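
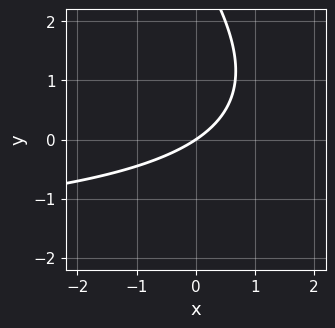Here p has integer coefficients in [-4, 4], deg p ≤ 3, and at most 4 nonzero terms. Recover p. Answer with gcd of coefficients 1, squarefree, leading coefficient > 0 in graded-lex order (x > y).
x*y + y^2 + 2*x - 3*y

1. The degree is 2 — no degree-1 curve has this shape.
2. From the visible intercepts: one y-axis crossing is at y = 0; it meets the x-axis at x = 0 (among the integer gridlines).
3. Putting this together gives p.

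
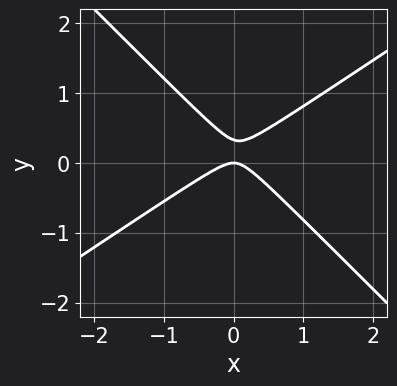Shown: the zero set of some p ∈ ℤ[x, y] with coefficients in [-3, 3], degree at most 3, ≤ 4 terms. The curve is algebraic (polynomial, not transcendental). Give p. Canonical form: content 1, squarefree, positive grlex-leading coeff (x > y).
2*x^2 - x*y - 3*y^2 + y

First, the degree is 2 — the shape is more complex than any degree-1 curve.
Next, from the axis intercepts and sections: one x-axis crossing is at x = 0; one y-axis crossing is at y = 0.
Finally, the integer polynomial consistent with all of this is the stated p.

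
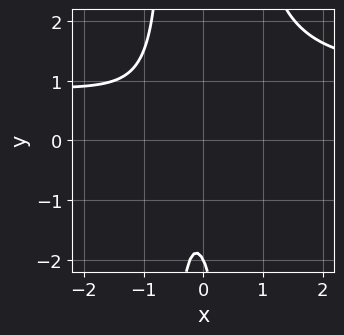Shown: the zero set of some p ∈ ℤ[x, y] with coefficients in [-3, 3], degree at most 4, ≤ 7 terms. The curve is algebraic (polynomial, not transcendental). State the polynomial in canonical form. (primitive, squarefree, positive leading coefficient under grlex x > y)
3*x^2*y - 3*x^2 - 2*x - y - 2

Degree: the shape is more complex than any degree-2 curve, so deg p = 3.
Against the integer gridlines: the curve avoids every integer x-axis point in the box; it crosses the y-axis at the gridline y = -2.
Solving for integer coefficients yields p as stated.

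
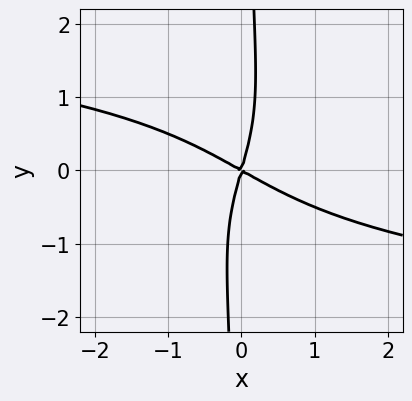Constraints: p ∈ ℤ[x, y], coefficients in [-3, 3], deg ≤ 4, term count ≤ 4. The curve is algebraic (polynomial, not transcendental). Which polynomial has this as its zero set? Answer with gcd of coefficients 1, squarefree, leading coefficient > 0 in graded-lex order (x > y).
2*x*y^3 + 2*x^2 + 3*x*y - y^2

1. deg p = 4. The shape is more complex than any degree-3 curve.
2. Reading off the gridlines: it meets the x-axis at x = 0 (among the integer gridlines); it crosses the y-axis at the gridline y = 0.
3. These observations pin down the coefficients.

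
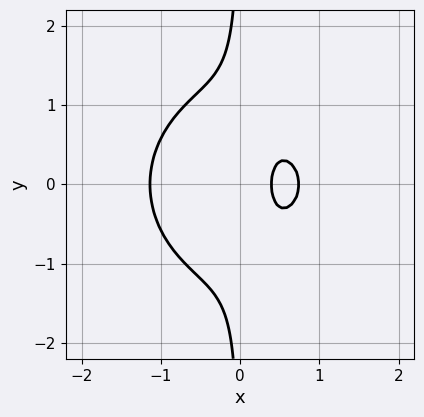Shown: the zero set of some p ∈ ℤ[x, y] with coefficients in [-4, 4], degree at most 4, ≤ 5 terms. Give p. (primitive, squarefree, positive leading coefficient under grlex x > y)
3*x^3 + 3*x*y^2 - 3*x + 1

First, deg p = 3. The shape is more complex than any degree-2 curve.
Next, symmetries: the y ↦ −y reflection is a symmetry, so y appears only in even powers.
Next, from the visible intercepts: it misses every integer gridline on the y-axis.
Finally, fitting integer coefficients to these (and the overall shape) gives p.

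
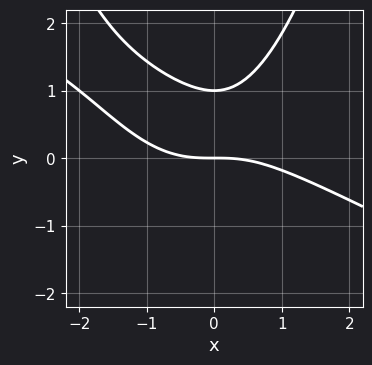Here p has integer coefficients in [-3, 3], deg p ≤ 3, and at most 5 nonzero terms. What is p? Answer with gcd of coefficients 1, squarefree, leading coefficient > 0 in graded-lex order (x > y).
x^3 + 2*x^2*y - 3*y^2 + 3*y

(a) The degree is 3 — no degree-2 curve has this shape.
(b) Checking where it meets the axes: it meets the x-axis at x = 0 (among the integer gridlines); the y-axis gridline crossings are at y ∈ {0, 1}.
(c) These observations pin down the coefficients.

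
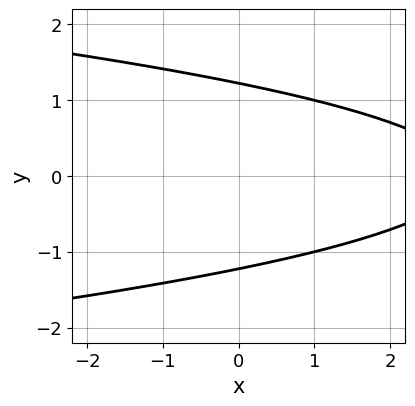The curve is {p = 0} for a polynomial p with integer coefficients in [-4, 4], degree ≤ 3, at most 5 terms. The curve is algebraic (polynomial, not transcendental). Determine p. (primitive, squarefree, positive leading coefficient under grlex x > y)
2*y^2 + x - 3

deg p = 2.
Symmetries: mirror symmetry y ↦ −y ⇒ only even powers of y.
Reading off the gridlines: no x-intercept at any integer in the box.
Solving for integer coefficients yields p as stated.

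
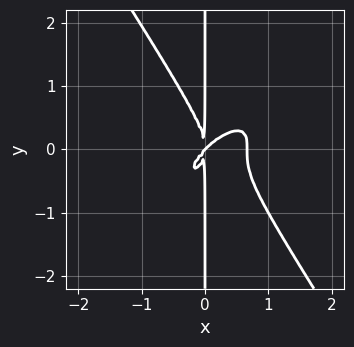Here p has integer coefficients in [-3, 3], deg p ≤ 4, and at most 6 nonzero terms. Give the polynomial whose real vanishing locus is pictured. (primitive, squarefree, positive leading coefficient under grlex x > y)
Degree: a generic line meets the curve in up to 4 points, so deg p = 4.
Observable constraints: the visible y-axis segment lies entirely on the curve; one x-axis crossing is at x = 0.
Together with the visible shape, these determine p as stated.

3*x^4 - 3*x^3*y + 2*x*y^3 - 2*x^3 + 2*x^2*y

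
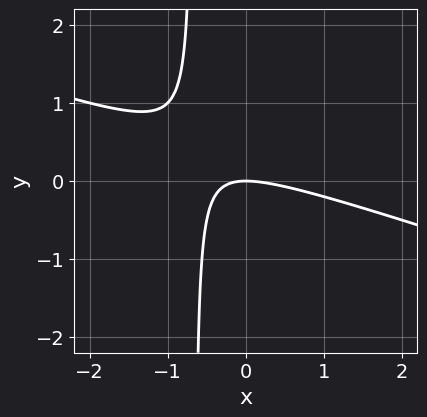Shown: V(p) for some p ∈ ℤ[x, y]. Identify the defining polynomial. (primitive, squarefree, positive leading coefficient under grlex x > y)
x^2 + 3*x*y + 2*y

1. Degree: the shape is more complex than any degree-1 curve, so deg p = 2.
2. Observable constraints: it meets the y-axis at y = 0 (among the integer gridlines); it meets the x-axis at x = 0 (among the integer gridlines).
3. Assembling these constraints gives the stated polynomial.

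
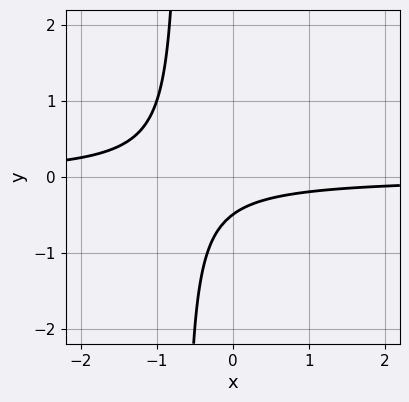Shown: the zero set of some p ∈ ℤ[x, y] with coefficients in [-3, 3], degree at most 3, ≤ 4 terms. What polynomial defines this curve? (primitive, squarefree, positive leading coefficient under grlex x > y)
(a) The degree is 2 — the shape is more complex than any degree-1 curve.
(b) Checking where it meets the axes: no x-intercept at any integer in the box.
(c) Together with the visible shape, these determine p as stated.

3*x*y + 2*y + 1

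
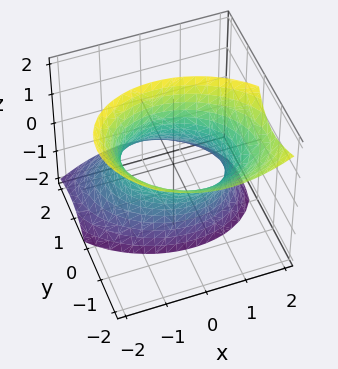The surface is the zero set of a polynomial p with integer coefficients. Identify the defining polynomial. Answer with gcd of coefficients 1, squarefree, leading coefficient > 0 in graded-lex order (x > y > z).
2*x^2 + x*y + 3*y^2 + 3*y*z - z^2 - 3

First, deg p = 2. A generic line meets the surface in up to 2 points.
Then, reading off the gridlines: it misses every integer gridline on the z-axis; among the integer gridlines, it crosses the y-axis at y ∈ {-1, 1}.
Finally, these observations pin down the coefficients.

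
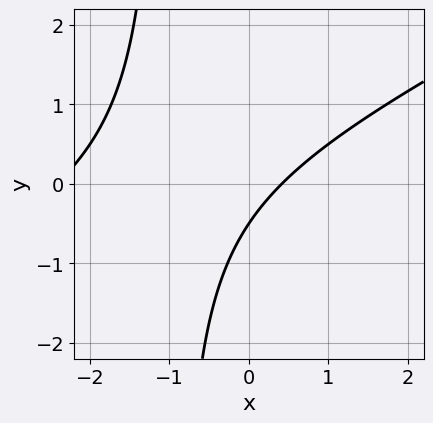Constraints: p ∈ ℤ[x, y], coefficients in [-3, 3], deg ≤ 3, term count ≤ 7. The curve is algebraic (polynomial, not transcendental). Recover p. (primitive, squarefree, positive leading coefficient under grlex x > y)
x^2 - 2*x*y + 2*x - 2*y - 1

1. The degree is 2 — the shape is more complex than any degree-1 curve.
2. Solving for integer coefficients yields p as stated.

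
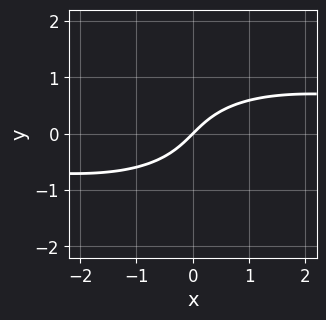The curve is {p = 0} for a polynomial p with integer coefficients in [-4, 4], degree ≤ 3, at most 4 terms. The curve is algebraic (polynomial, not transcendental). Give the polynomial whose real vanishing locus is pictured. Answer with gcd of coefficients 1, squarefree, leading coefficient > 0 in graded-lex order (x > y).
x^2*y + 3*y^3 - 3*x + 3*y

First, the degree is 3 — a generic line meets the curve in up to 3 points.
Then, observable constraints: it meets the x-axis at x = 0 (among the integer gridlines); it meets the y-axis at y = 0 (among the integer gridlines).
Finally, putting this together gives p.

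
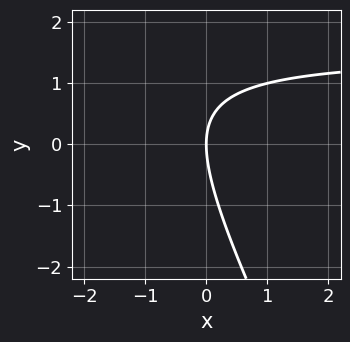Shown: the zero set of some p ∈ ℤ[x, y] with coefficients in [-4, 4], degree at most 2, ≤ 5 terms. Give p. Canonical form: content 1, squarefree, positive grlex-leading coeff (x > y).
deg p = 2. No degree-1 curve has this shape.
Checking where it meets the axes: it meets the x-axis at x = 0 (among the integer gridlines); one y-axis crossing is at y = 0.
Solving for integer coefficients yields p as stated.

2*x*y + y^2 - 3*x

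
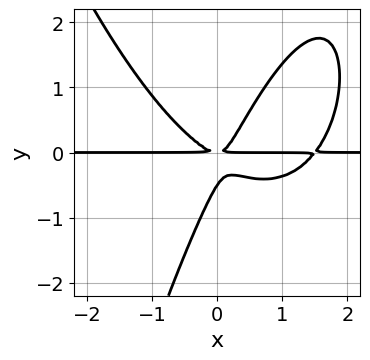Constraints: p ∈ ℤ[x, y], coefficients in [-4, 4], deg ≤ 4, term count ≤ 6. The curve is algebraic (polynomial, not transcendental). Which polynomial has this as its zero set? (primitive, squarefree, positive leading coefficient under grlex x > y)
2*x^3*y - 3*x^2*y - 3*x*y^2 + 2*y^3 + y^2

The degree is 4 — a generic line meets the curve in up to 4 points.
From the visible intercepts: the visible x-axis segment lies entirely on the curve.
The integer polynomial consistent with all of this is the stated p.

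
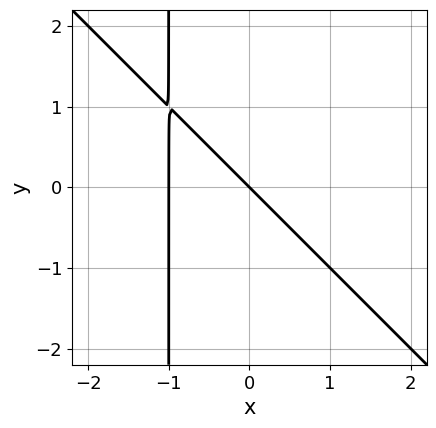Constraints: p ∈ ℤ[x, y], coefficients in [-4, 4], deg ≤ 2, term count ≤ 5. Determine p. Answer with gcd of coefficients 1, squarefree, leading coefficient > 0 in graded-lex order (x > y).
x^2 + x*y + x + y

1. Degree: no degree-1 curve has this shape, so deg p = 2.
2. From the axis intercepts and sections: the x-axis gridline crossings are at x ∈ {-1, 0}; it crosses the y-axis at the gridline y = 0.
3. Fitting integer coefficients to these (and the overall shape) gives p.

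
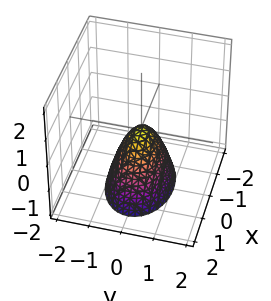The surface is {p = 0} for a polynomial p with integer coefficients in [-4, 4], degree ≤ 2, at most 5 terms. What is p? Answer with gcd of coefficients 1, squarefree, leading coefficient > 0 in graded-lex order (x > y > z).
x^2 + 2*y^2 + z

First, degree: a single bowl opening along one axis; a quadric, so deg p = 2.
Then, symmetries: mirror symmetry x ↦ −x ⇒ only even powers of x; it's symmetric under y → −y, forcing even powers of y.
Then, against the integer gridlines: one y-axis crossing is at y = 0; it meets the z-axis at z = 0 (among the integer gridlines); it crosses the x-axis at the gridline x = 0.
Finally, these observations pin down the coefficients.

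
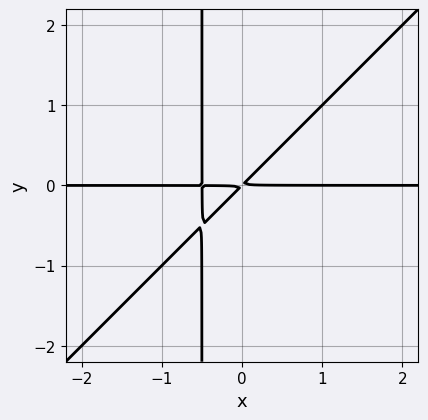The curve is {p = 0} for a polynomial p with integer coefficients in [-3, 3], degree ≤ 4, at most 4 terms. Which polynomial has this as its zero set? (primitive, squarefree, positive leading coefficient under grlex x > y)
(a) Degree: the shape is more complex than any degree-2 curve, so deg p = 3.
(b) Observable constraints: every point of the x-axis in the box is on the curve.
(c) Together with the visible shape, these determine p as stated.

2*x^2*y - 2*x*y^2 + x*y - y^2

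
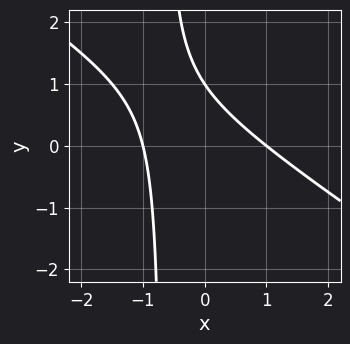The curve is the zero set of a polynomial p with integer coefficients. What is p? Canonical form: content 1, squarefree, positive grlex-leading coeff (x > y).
2*x^2 + 3*x*y + 2*y - 2

(a) The degree is 2 — no degree-1 curve has this shape.
(b) Observable constraints: it meets the y-axis at y = 1 (among the integer gridlines); the x-axis gridline crossings are at x ∈ {-1, 1}.
(c) Putting this together gives p.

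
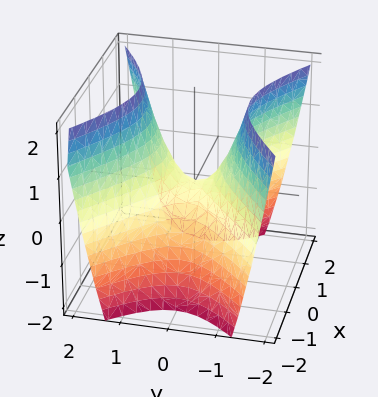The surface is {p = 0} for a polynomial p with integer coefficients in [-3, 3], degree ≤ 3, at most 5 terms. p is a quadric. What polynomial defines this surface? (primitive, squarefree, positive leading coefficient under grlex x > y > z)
(a) The degree is 2 — a hyperbolic paraboloid; a quadric.
(b) Symmetries: the y ↦ −y reflection is a symmetry, so y appears only in even powers; mirror symmetry x ↦ −x ⇒ only even powers of x.
(c) From the axis intercepts and sections: it crosses the z-axis at the gridline z = 0; it crosses the x-axis at the gridline x = 0; one y-axis crossing is at y = 0.
(d) Fitting integer coefficients to these (and the overall shape) gives p.

2*x^2 - 3*y^2 + 2*z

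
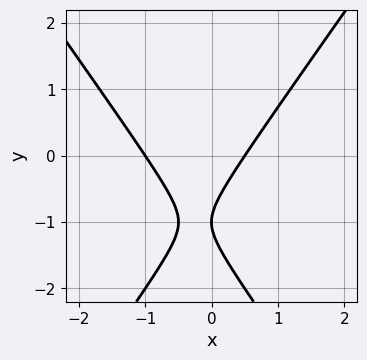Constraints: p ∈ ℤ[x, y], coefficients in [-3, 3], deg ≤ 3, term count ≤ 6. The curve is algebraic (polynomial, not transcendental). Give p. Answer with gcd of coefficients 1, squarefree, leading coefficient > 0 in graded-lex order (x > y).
2*x^2 - y^2 + x - 2*y - 1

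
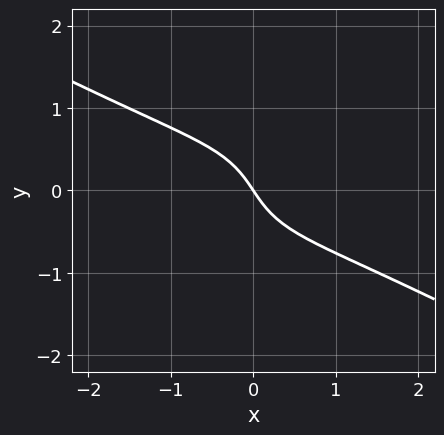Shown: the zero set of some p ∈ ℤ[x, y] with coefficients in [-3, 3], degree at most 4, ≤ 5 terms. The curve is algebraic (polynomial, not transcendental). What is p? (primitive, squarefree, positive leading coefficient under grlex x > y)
(a) Degree: no degree-2 curve has this shape, so deg p = 3.
(b) Reading off the gridlines: one y-axis crossing is at y = 0; it crosses the x-axis at the gridline x = 0.
(c) The integer polynomial consistent with all of this is the stated p.

x^3 - 2*x*y^2 + 3*y^3 + 3*x + 2*y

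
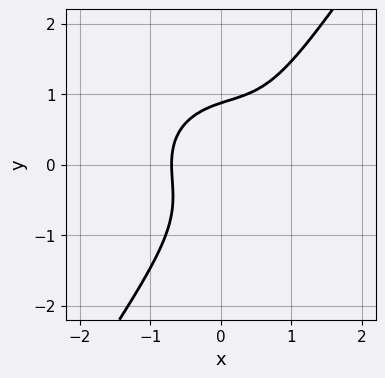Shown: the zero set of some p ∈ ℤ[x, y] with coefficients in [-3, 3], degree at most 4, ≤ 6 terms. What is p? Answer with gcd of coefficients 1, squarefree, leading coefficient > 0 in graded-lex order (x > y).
deg p = 3. No degree-2 curve has this shape.
Matching integer coefficients to the picture gives p.

3*x^3 + 3*x*y^2 - 3*y^3 - 2*x^2 + 2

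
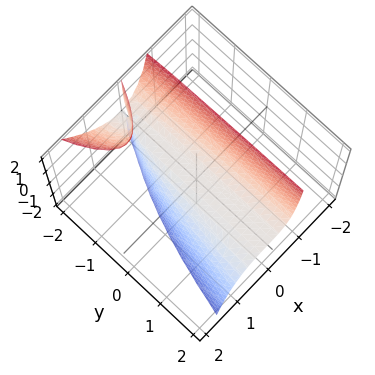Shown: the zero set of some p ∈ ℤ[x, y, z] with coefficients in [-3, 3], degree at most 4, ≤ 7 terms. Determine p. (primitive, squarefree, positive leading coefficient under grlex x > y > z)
3*x^3 - x^2*z + x*y*z + y*z + 2*z

(a) The degree is 3 — no degree-2 surface has this shape.
(b) From the visible intercepts: one z-axis crossing is at z = 0; every point of the y-axis in the box is on the surface; it crosses the x-axis at the gridline x = 0.
(c) These observations pin down the coefficients.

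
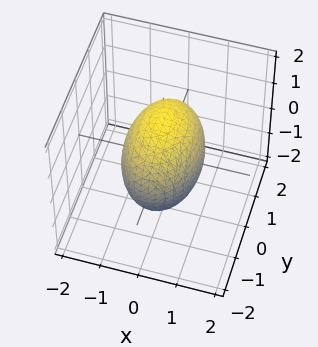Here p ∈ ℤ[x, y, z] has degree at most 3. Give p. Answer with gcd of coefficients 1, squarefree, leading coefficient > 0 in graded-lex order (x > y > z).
Degree: a closed, bounded, convex surface; a quadric, so deg p = 2.
Symmetries: mirror symmetry x ↦ −x ⇒ only even powers of x; the y ↦ −y reflection is a symmetry, so y appears only in even powers; the z ↦ −z reflection is a symmetry, so z appears only in even powers.
Against the integer gridlines: the x-axis gridline crossings are at x ∈ {-1, 1}.
Fitting integer coefficients to these (and the overall shape) gives p.

2*x^2 + y^2 + z^2 - 2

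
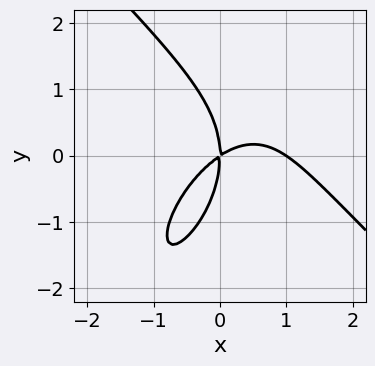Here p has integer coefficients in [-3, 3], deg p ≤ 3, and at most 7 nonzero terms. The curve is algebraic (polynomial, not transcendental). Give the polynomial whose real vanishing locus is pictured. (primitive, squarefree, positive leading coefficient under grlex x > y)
The degree is 3 — the shape is more complex than any degree-2 curve.
Checking where it meets the axes: one y-axis crossing is at y = 0; the x-axis gridline crossings are at x ∈ {0, 1}.
Assembling these constraints gives the stated polynomial.

2*x^3 - x*y^2 + y^3 - 2*x^2 + 3*x*y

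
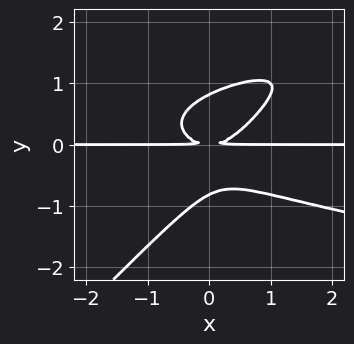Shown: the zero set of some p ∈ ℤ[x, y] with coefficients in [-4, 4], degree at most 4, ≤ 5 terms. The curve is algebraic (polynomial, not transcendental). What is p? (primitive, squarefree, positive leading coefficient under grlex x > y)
3*x*y^3 - 3*y^4 - 2*x^2*y + 2*y^2

(a) Degree: a generic line meets the curve in up to 4 points, so deg p = 4.
(b) Against the integer gridlines: every point of the x-axis in the box is on the curve.
(c) Fitting integer coefficients to these (and the overall shape) gives p.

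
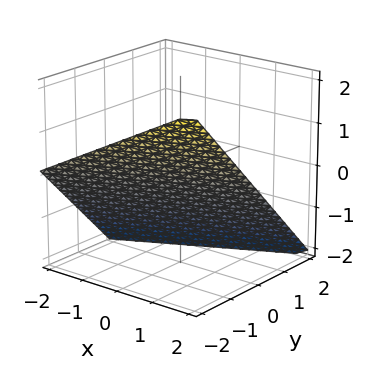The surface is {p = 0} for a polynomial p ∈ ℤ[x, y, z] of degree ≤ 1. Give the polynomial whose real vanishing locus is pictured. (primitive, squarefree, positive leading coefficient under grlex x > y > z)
x - 2*y - 2*z - 2

First, the degree is 1 — every cross-section is a straight line — this is a plane.
Then, against the integer gridlines: it crosses the z-axis at the gridline z = -1; one y-axis crossing is at y = -1; one x-axis crossing is at x = 2.
Finally, putting this together gives p.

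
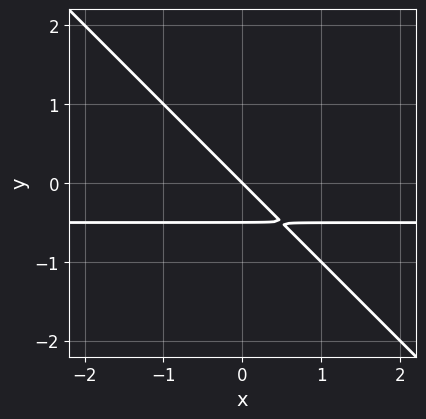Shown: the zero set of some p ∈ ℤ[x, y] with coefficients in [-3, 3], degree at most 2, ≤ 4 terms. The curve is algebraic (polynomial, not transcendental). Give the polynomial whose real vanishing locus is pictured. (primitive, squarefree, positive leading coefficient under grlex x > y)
2*x*y + 2*y^2 + x + y

Degree: no degree-1 curve has this shape, so deg p = 2.
Against the integer gridlines: it crosses the x-axis at the gridline x = 0; one y-axis crossing is at y = 0.
The integer polynomial consistent with all of this is the stated p.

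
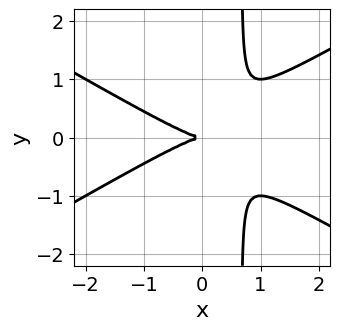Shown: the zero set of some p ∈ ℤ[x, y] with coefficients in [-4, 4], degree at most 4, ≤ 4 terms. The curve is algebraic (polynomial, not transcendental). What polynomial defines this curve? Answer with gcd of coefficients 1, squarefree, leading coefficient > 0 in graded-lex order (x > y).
x^3 - 3*x*y^2 + 2*y^2

(a) deg p = 3. No degree-2 curve has this shape.
(b) Symmetries: mirror symmetry y ↦ −y ⇒ only even powers of y.
(c) Reading off the gridlines: it meets the y-axis at y = 0 (among the integer gridlines); it crosses the x-axis at the gridline x = 0.
(d) Assembling these constraints gives the stated polynomial.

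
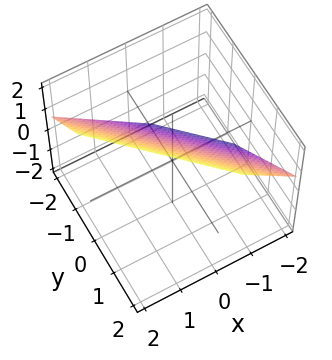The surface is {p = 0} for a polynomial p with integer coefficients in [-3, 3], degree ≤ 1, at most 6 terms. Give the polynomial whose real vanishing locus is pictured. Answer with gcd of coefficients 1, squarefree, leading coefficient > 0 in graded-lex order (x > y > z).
(a) The degree is 1 — every cross-section is a straight line — this is a plane.
(b) Matching integer coefficients to the picture gives p.

3*x + 3*y - 3*z + 2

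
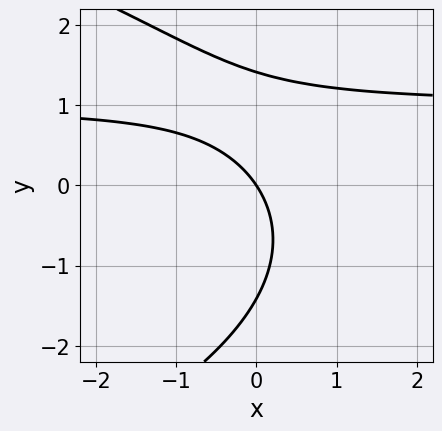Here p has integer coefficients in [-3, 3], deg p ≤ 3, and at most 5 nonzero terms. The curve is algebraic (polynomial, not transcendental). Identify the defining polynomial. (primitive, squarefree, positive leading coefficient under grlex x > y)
(a) The degree is 3 — no degree-2 curve has this shape.
(b) Reading off the gridlines: one x-axis crossing is at x = 0; one y-axis crossing is at y = 0.
(c) The integer polynomial consistent with all of this is the stated p.

y^3 + 3*x*y - 3*x - 2*y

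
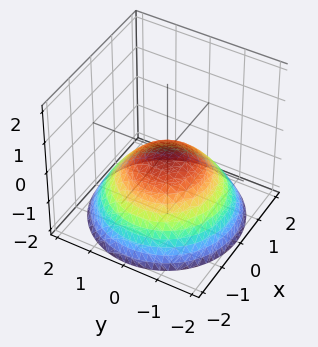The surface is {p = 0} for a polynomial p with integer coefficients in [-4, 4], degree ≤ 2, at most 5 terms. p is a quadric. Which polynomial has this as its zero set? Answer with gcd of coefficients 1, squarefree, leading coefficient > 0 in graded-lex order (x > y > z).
The degree is 2 — a paraboloid; a quadric.
Symmetries: every cross-section ⟂ z is a circle, so x, y appear only via x² + y².
Against the integer gridlines: it crosses the x-axis at the gridline x = 0; it meets the z-axis at z = 0 (among the integer gridlines).
Assembling these constraints gives the stated polynomial.

x^2 + y^2 + 2*z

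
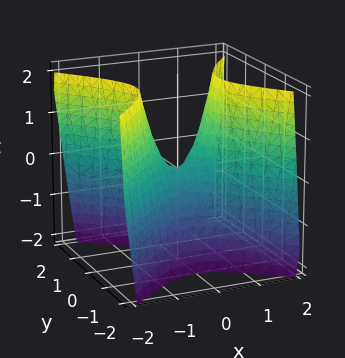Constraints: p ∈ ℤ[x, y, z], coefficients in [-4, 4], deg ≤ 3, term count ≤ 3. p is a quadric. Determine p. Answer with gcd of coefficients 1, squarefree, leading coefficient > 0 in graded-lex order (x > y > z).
2*x^2 - 2*y^2 - z

First, the degree is 2 — a saddle surface; a quadric.
Next, symmetries: it's symmetric under y → −y, forcing even powers of y; it's symmetric under x → −x, forcing even powers of x.
Next, checking where it meets the axes: it crosses the x-axis at the gridline x = 0; it meets the z-axis at z = 0 (among the integer gridlines); it crosses the y-axis at the gridline y = 0.
Finally, matching integer coefficients to the picture gives p.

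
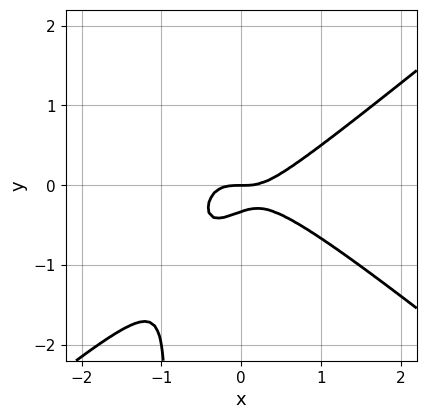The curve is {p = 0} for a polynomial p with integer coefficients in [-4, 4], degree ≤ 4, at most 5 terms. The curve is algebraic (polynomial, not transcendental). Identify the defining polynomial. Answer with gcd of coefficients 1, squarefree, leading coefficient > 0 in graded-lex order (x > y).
2*x^3 - 3*x*y^2 - 3*y^2 - y

(a) Degree: a generic line meets the curve in up to 3 points, so deg p = 3.
(b) From the visible intercepts: it meets the x-axis at x = 0 (among the integer gridlines); it meets the y-axis at y = 0 (among the integer gridlines).
(c) Matching integer coefficients to the picture gives p.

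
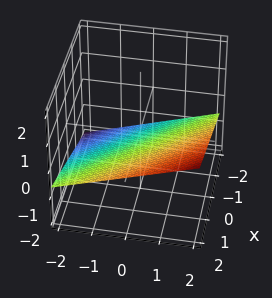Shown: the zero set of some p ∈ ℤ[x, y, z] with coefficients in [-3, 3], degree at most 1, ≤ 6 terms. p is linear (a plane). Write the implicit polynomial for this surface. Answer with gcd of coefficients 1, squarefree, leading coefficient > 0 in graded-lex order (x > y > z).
x + y - 3*z - 2

(a) Degree: the surface is flat (a plane), so deg p = 1.
(b) From the visible intercepts: it meets the y-axis at y = 2 (among the integer gridlines); one x-axis crossing is at x = 2.
(c) Assembling these constraints gives the stated polynomial.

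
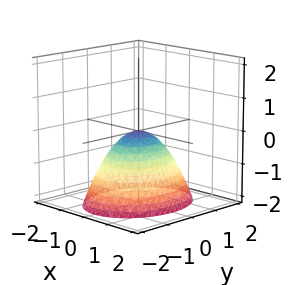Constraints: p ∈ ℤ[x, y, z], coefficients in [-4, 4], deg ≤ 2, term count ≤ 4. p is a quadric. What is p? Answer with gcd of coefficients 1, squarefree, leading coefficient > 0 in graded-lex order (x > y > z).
3*x^2 + 2*y^2 + 3*z

First, degree: a paraboloid; a quadric, so deg p = 2.
Next, symmetries: mirror symmetry x ↦ −x ⇒ only even powers of x; the y ↦ −y reflection is a symmetry, so y appears only in even powers.
Then, from the visible intercepts: it meets the z-axis at z = 0 (among the integer gridlines); it meets the y-axis at y = 0 (among the integer gridlines); it meets the x-axis at x = 0 (among the integer gridlines).
Finally, solving for integer coefficients yields p as stated.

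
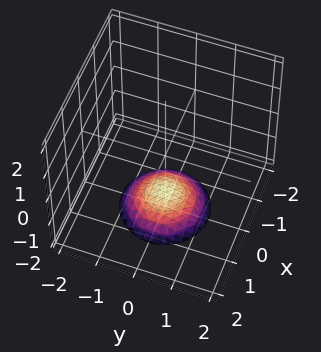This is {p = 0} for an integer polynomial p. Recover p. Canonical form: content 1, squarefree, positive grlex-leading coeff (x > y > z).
First, the degree is 2 — the shape is more complex than any degree-1 surface.
Then, by symmetry, the z-axis is an axis of rotation, so x and y enter only as x² + y².
Then, reading off the gridlines: no y-intercept at any integer in the box; a circular section at z = -2 has radius exactly 1.
Finally, putting this together gives p.

x^2 + y^2 + 2*z + 3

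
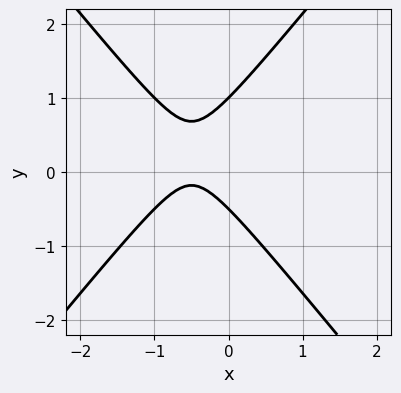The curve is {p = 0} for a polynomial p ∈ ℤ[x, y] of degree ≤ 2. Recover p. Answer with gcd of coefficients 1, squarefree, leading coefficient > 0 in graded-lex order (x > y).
First, the degree is 2 — a generic line meets the curve in up to 2 points.
Next, observable constraints: one y-axis crossing is at y = 1; it misses every integer gridline on the x-axis.
Finally, putting this together gives p.

3*x^2 - 2*y^2 + 3*x + y + 1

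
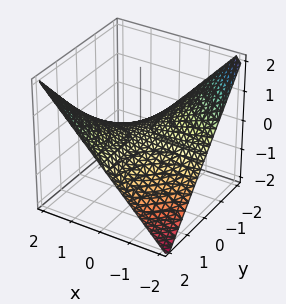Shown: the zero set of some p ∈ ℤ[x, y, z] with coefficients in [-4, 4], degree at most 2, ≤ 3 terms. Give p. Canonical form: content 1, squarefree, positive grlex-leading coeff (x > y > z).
1. The degree is 2 — a hyperbolic paraboloid; a quadric.
2. Checking where it meets the axes: it crosses the z-axis at the gridline z = 0; the visible y-axis segment lies entirely on the surface.
3. Together with the visible shape, these determine p as stated.

x*y - 2*z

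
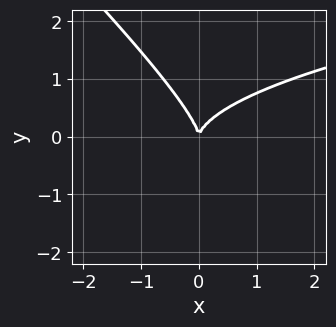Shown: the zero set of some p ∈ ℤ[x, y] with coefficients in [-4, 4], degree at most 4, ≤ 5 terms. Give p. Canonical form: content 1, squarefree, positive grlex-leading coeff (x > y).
(a) Degree: a generic line meets the curve in up to 3 points, so deg p = 3.
(b) Against the integer gridlines: one x-axis crossing is at x = 0; it crosses the y-axis at the gridline y = 0.
(c) Solving for integer coefficients yields p as stated.

x*y^2 + y^3 - x^2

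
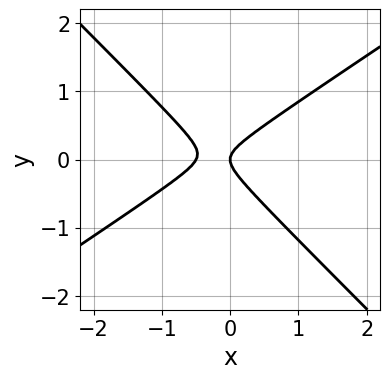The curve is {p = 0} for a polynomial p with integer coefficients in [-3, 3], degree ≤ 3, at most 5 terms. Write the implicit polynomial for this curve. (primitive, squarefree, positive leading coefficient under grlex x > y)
The degree is 2 — no degree-1 curve has this shape.
From the visible intercepts: it meets the y-axis at y = 0 (among the integer gridlines); one x-axis crossing is at x = 0.
Together with the visible shape, these determine p as stated.

2*x^2 - x*y - 3*y^2 + x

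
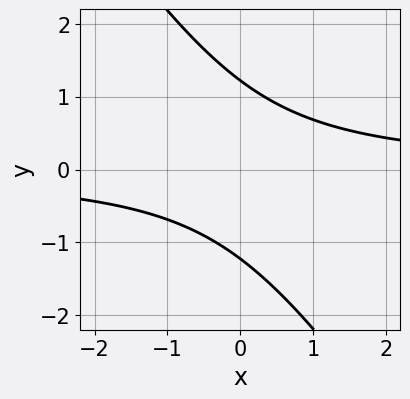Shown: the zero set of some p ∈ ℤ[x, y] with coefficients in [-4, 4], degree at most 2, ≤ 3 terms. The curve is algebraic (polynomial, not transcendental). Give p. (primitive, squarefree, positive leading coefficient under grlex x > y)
3*x*y + 2*y^2 - 3

deg p = 2. The shape is more complex than any degree-1 curve.
Checking where it meets the axes: the curve avoids every integer x-axis point in the box.
Assembling these constraints gives the stated polynomial.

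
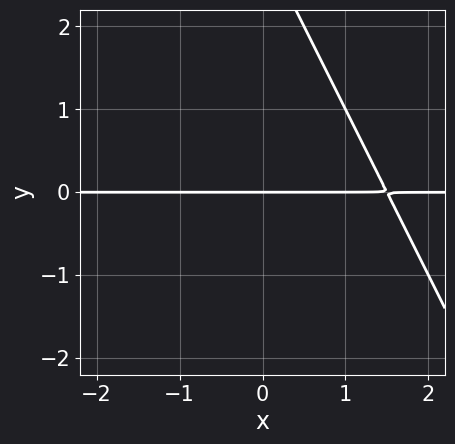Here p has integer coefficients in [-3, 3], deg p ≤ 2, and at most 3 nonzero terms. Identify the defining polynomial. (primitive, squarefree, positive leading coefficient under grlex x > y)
2*x*y + y^2 - 3*y

(a) deg p = 2.
(b) Against the integer gridlines: one y-axis crossing is at y = 0; every point of the x-axis in the box is on the curve.
(c) Matching integer coefficients to the picture gives p.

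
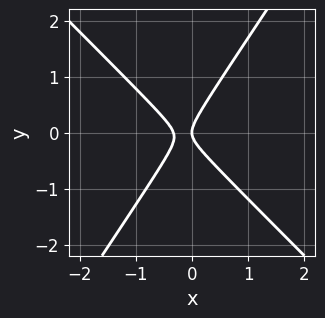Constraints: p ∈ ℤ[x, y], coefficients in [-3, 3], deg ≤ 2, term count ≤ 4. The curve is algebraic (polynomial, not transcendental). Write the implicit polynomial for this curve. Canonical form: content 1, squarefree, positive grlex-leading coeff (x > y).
First, deg p = 2. The shape is more complex than any degree-1 curve.
Then, observable constraints: it meets the x-axis at x = 0 (among the integer gridlines); it meets the y-axis at y = 0 (among the integer gridlines).
Finally, assembling these constraints gives the stated polynomial.

3*x^2 + x*y - 2*y^2 + x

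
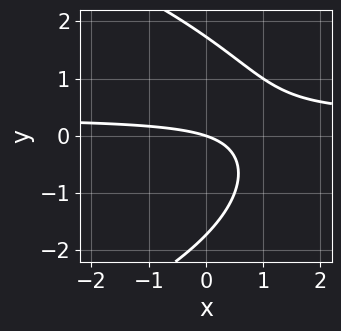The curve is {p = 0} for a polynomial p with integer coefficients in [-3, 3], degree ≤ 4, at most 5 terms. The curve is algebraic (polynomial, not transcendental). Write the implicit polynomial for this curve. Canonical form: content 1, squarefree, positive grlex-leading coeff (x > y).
Degree: a generic line meets the curve in up to 3 points, so deg p = 3.
From the axis intercepts and sections: one y-axis crossing is at y = 0; it crosses the x-axis at the gridline x = 0.
These observations pin down the coefficients.

y^3 + 3*x*y - x - 3*y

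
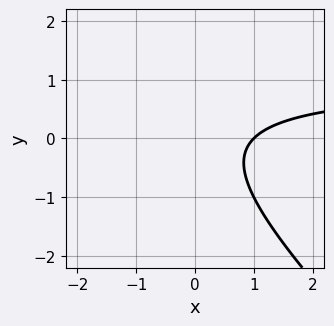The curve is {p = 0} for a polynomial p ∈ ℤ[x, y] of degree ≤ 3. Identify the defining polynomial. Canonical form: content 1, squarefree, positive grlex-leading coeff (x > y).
First, degree: a generic line meets the curve in up to 2 points, so deg p = 2.
Next, against the integer gridlines: the curve avoids every integer y-axis point in the box; one x-axis crossing is at x = 1.
Finally, putting this together gives p.

x*y + y^2 - x + 1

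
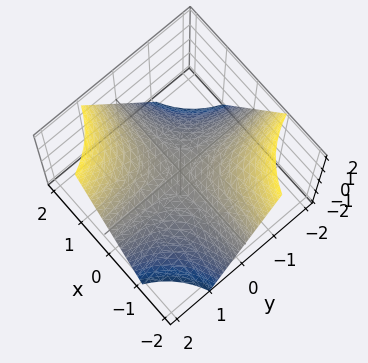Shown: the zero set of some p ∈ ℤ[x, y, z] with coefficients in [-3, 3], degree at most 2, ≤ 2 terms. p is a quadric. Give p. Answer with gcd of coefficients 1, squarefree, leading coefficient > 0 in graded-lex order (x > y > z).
1. The degree is 2 — a saddle surface; a quadric.
2. Observable constraints: one z-axis crossing is at z = 0; every point of the x-axis in the box is on the surface; every point of the y-axis in the box is on the surface.
3. Assembling these constraints gives the stated polynomial.

x*y - z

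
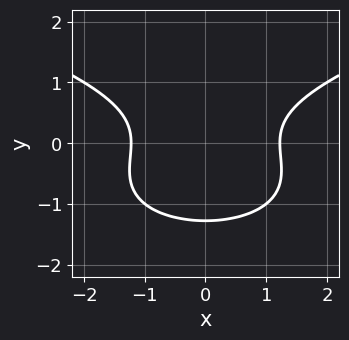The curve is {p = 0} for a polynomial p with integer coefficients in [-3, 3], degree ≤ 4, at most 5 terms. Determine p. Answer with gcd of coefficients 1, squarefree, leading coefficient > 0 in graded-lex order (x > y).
3*y^3 - 2*x^2 + 2*y^2 + 3

Degree: no degree-2 curve has this shape, so deg p = 3.
Symmetries: mirror symmetry x ↦ −x ⇒ only even powers of x.
Assembling these constraints gives the stated polynomial.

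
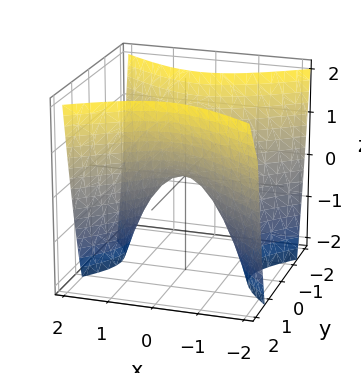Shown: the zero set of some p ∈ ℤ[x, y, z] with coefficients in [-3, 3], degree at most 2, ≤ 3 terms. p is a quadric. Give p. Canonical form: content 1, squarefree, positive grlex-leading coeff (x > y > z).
deg p = 2. A hyperbolic paraboloid; a quadric.
Symmetries: it's symmetric under x → −x, forcing even powers of x; mirror symmetry y ↦ −y ⇒ only even powers of y.
Against the integer gridlines: it meets the z-axis at z = 0 (among the integer gridlines); it meets the y-axis at y = 0 (among the integer gridlines).
Solving for integer coefficients yields p as stated.

2*x^2 - 3*y^2 + 2*z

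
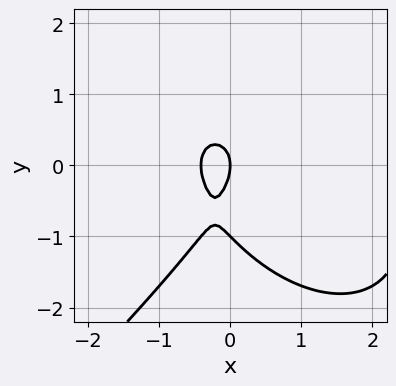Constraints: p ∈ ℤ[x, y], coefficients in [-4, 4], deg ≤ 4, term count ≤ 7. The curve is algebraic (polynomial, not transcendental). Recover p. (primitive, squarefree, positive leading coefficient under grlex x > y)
x^3 - y^3 - 2*x^2 - y^2 - x

(a) Degree: the shape is more complex than any degree-2 curve, so deg p = 3.
(b) Reading off the gridlines: among the integer gridlines, it crosses the y-axis at y ∈ {-1, 0}; it meets the x-axis at x = 0 (among the integer gridlines).
(c) Fitting integer coefficients to these (and the overall shape) gives p.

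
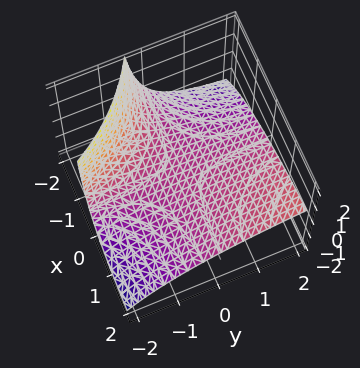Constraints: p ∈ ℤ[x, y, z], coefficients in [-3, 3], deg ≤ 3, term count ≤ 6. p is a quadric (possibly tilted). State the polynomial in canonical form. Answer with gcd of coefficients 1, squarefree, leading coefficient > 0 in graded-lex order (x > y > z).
x*y - x*z - y*z - 3*z

1. The degree is 2 — the shape is more complex than any degree-1 surface.
2. Reading off the gridlines: the visible x-axis segment lies entirely on the surface; every point of the y-axis in the box is on the surface; it crosses the z-axis at the gridline z = 0.
3. Together with the visible shape, these determine p as stated.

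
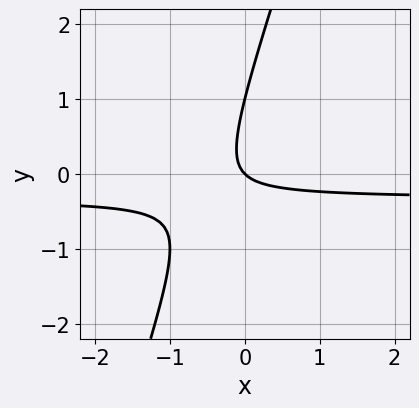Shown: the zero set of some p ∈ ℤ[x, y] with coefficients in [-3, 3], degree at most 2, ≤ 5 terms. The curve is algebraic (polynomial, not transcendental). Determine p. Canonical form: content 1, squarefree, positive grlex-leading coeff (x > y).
3*x*y - y^2 + x + y

The degree is 2 — the shape is more complex than any degree-1 curve.
Against the integer gridlines: the y-axis gridline crossings are at y ∈ {0, 1}; one x-axis crossing is at x = 0.
Solving for integer coefficients yields p as stated.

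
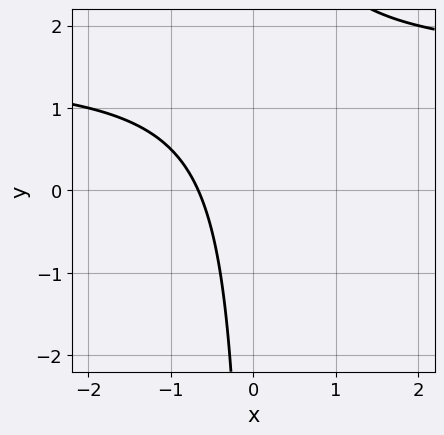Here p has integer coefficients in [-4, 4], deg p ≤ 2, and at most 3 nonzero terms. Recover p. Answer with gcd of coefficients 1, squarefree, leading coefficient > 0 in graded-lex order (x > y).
(a) deg p = 2. The shape is more complex than any degree-1 curve.
(b) Observable constraints: the curve avoids every integer y-axis point in the box.
(c) Putting this together gives p.

2*x*y - 3*x - 2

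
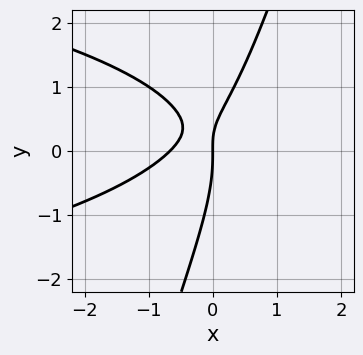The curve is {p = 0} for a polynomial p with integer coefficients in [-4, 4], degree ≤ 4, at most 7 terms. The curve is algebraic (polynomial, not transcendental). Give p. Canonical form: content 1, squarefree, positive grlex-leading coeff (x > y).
3*x*y^2 - y^3 + 3*x^2 - 3*x*y + 2*x

The degree is 3 — the shape is more complex than any degree-2 curve.
Against the integer gridlines: it crosses the x-axis at the gridline x = 0; one y-axis crossing is at y = 0.
Assembling these constraints gives the stated polynomial.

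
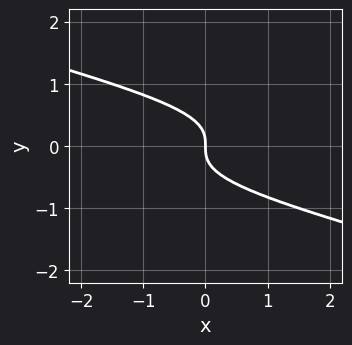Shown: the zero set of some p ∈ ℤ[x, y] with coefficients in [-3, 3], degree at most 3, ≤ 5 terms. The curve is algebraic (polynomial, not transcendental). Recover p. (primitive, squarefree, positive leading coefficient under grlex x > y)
1. The degree is 3 — no degree-2 curve has this shape.
2. Checking where it meets the axes: it crosses the y-axis at the gridline y = 0; one x-axis crossing is at x = 0.
3. These observations pin down the coefficients.

x*y^2 + 3*y^3 + x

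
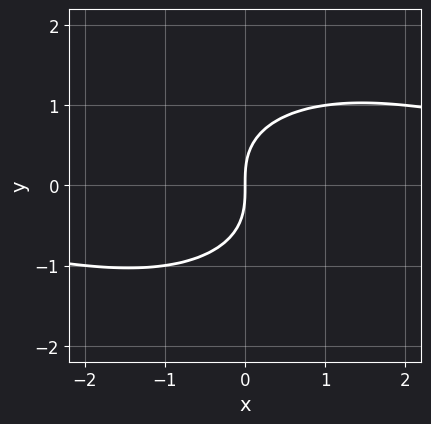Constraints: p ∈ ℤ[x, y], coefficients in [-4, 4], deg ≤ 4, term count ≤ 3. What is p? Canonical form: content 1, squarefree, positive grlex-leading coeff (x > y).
x^2*y + 2*y^3 - 3*x

1. The degree is 3 — no degree-2 curve has this shape.
2. From the axis intercepts and sections: it crosses the y-axis at the gridline y = 0; it crosses the x-axis at the gridline x = 0.
3. Fitting integer coefficients to these (and the overall shape) gives p.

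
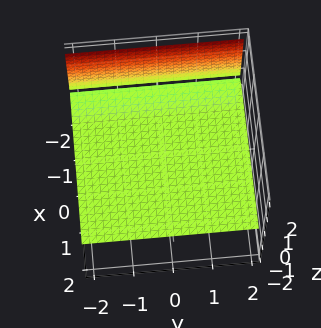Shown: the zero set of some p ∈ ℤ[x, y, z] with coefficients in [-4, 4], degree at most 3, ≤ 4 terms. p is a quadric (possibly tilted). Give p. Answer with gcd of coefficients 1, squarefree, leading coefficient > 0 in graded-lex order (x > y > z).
x*z + 2*z

1. I count 2 distinct pieces. They look like related sheets of one shape, so recover p as a whole.
2. deg p = 2. No degree-1 surface has this shape.
3. Checking where it meets the axes: one z-axis crossing is at z = 0; the visible y-axis segment lies entirely on the surface.
4. Assembling these constraints gives the stated polynomial. Check: (-1, 0, 0) on the x-axis lies on the surface, and p(-1, 0, 0) = 0. ✓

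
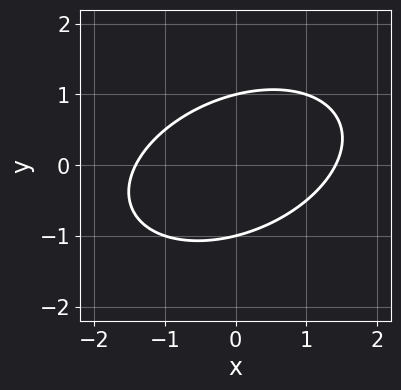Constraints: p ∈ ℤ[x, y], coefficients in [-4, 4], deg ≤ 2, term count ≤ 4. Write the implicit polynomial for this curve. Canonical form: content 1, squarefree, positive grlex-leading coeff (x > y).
x^2 - x*y + 2*y^2 - 2

Degree: a generic line meets the curve in up to 2 points, so deg p = 2.
Against the integer gridlines: the y-axis gridline crossings are at y ∈ {-1, 1}.
Putting this together gives p.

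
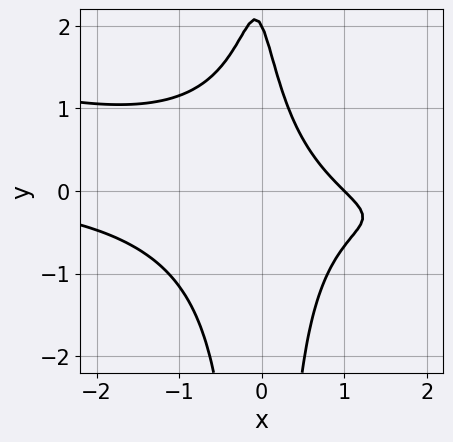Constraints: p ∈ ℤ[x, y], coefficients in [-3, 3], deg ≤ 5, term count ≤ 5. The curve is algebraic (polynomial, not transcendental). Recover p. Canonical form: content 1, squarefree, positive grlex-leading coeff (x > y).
(a) deg p = 4. A generic line meets the curve in up to 4 points.
(b) From the visible intercepts: one y-axis crossing is at y = 2; it meets the x-axis at x = 1 (among the integer gridlines).
(c) Fitting integer coefficients to these (and the overall shape) gives p.

x^3*y + 3*x^2*y^2 + 2*x + y - 2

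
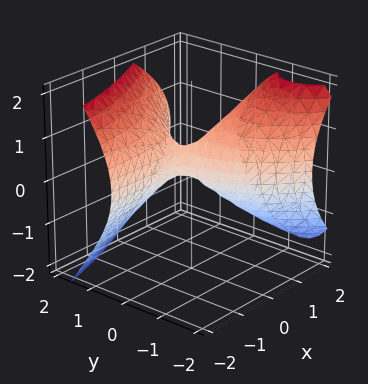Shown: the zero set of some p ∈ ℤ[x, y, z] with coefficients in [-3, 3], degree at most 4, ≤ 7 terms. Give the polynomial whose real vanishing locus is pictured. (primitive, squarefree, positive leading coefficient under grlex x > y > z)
y^3 - 3*x*y - 2*z^2 + x + z

(a) Degree: no degree-2 surface has this shape, so deg p = 3.
(b) Observable constraints: it crosses the x-axis at the gridline x = 0; it crosses the z-axis at the gridline z = 0; one y-axis crossing is at y = 0.
(c) Putting this together gives p.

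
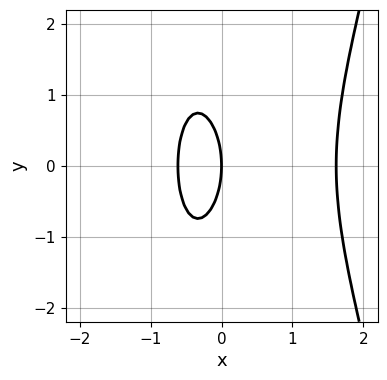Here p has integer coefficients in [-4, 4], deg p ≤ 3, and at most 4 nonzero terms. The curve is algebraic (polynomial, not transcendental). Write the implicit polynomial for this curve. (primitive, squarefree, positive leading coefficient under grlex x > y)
(a) deg p = 3. No degree-2 curve has this shape.
(b) Symmetries: mirror symmetry y ↦ −y ⇒ only even powers of y.
(c) Checking where it meets the axes: one y-axis crossing is at y = 0; it crosses the x-axis at the gridline x = 0.
(d) Together with the visible shape, these determine p as stated.

3*x^3 - 3*x^2 - y^2 - 3*x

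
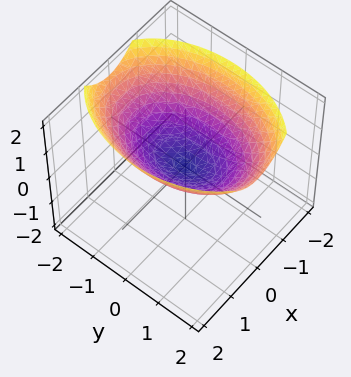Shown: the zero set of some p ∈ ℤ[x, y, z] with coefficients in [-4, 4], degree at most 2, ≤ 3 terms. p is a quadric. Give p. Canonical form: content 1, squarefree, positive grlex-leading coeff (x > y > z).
2*x^2 + y^2 - 3*z

First, the degree is 2 — a paraboloid; a quadric.
Next, symmetries: mirror symmetry y ↦ −y ⇒ only even powers of y; the x ↦ −x reflection is a symmetry, so x appears only in even powers.
Next, from the axis intercepts and sections: it crosses the y-axis at the gridline y = 0; it meets the x-axis at x = 0 (among the integer gridlines); one z-axis crossing is at z = 0.
Finally, assembling these constraints gives the stated polynomial.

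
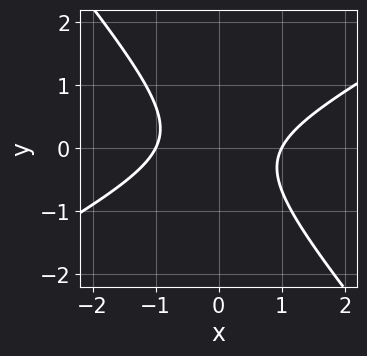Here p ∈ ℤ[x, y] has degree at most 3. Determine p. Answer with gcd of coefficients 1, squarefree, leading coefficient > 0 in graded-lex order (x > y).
2*x^2 - 2*x*y - 3*y^2 - 2

1. Degree: the shape is more complex than any degree-1 curve, so deg p = 2.
2. Reading off the gridlines: among the integer gridlines, it crosses the x-axis at x ∈ {-1, 1}; the curve avoids every integer y-axis point in the box.
3. These observations pin down the coefficients.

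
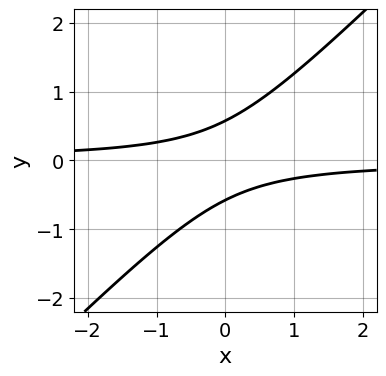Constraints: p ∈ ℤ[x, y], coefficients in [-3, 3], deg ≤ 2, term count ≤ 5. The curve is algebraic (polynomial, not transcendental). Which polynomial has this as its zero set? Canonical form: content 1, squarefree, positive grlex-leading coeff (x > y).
deg p = 2.
Checking where it meets the axes: the curve avoids every integer x-axis point in the box.
The integer polynomial consistent with all of this is the stated p.

3*x*y - 3*y^2 + 1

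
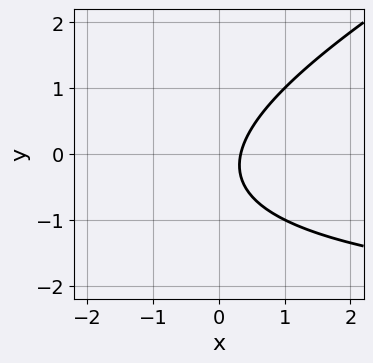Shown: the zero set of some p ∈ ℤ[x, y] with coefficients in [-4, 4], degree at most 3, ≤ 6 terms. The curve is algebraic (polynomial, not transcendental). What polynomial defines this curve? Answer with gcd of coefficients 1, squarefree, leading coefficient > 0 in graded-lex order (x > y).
Degree: no degree-1 curve has this shape, so deg p = 2.
Against the integer gridlines: no y-intercept at any integer in the box.
Matching integer coefficients to the picture gives p.

x*y - 2*y^2 + 3*x - y - 1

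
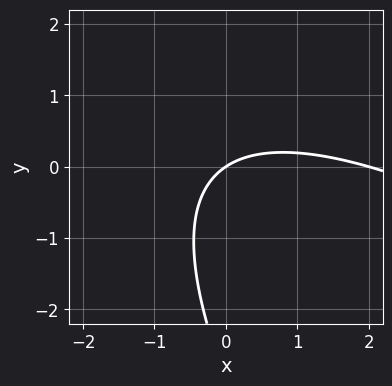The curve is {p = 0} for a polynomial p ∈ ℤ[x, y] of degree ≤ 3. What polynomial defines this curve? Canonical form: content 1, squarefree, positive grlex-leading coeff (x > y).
x^2 + 2*x*y + y^2 - 2*x + 3*y

(a) Degree: no degree-1 curve has this shape, so deg p = 2.
(b) From the visible intercepts: among the integer gridlines, it crosses the x-axis at x ∈ {0, 2}; it crosses the y-axis at the gridline y = 0.
(c) Putting this together gives p.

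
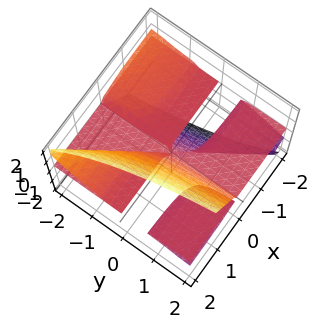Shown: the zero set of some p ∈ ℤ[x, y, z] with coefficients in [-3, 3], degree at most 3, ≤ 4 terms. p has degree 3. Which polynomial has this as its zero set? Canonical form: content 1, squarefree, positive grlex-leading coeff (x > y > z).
First, I count 2 distinct pieces.
Next, deg p = 3.
Then, against the integer gridlines: every point of the x-axis in the box is on the surface; it crosses the z-axis at the gridline z = 0; the visible y-axis segment lies entirely on the surface.
Finally, assembling these constraints gives the stated polynomial.

x*y*z + 3*x*z^2 - 2*z^3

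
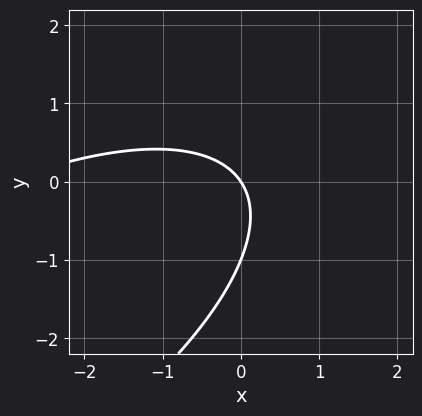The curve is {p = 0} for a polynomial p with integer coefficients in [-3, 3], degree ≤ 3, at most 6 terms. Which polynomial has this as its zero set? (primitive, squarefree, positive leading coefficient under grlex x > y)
x^2 - 2*x*y + 2*y^2 + 3*x + 2*y

(a) The degree is 2 — a generic line meets the curve in up to 2 points.
(b) Checking where it meets the axes: among the integer gridlines, it crosses the y-axis at y ∈ {-1, 0}; one x-axis crossing is at x = 0.
(c) Fitting integer coefficients to these (and the overall shape) gives p.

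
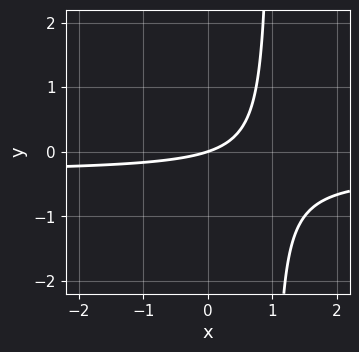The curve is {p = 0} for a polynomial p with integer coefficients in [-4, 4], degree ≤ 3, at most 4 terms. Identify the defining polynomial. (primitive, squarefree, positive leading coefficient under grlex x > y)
First, the degree is 2 — the shape is more complex than any degree-1 curve.
Then, reading off the gridlines: it meets the y-axis at y = 0 (among the integer gridlines); it meets the x-axis at x = 0 (among the integer gridlines).
Finally, matching integer coefficients to the picture gives p.

3*x*y + x - 3*y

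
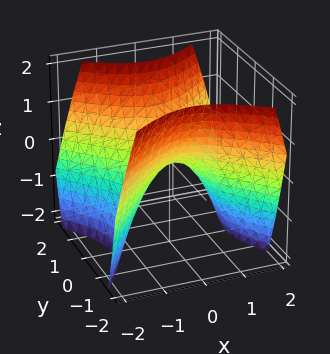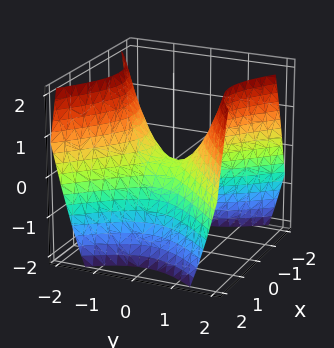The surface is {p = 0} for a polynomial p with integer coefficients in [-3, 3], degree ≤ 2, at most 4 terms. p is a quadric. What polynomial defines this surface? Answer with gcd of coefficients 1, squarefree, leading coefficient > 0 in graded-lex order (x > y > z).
x^2 - y^2 + z

(a) deg p = 2. A hyperbolic paraboloid; a quadric.
(b) Symmetries: the y ↦ −y reflection is a symmetry, so y appears only in even powers; the x ↦ −x reflection is a symmetry, so x appears only in even powers.
(c) Reading off the gridlines: it meets the y-axis at y = 0 (among the integer gridlines); it crosses the z-axis at the gridline z = 0; one x-axis crossing is at x = 0.
(d) The integer polynomial consistent with all of this is the stated p.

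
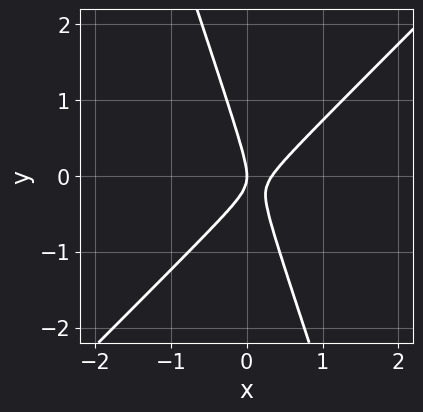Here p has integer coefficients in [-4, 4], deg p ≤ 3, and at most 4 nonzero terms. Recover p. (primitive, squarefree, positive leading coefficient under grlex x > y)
3*x^2 - 2*x*y - y^2 - x

First, degree: the shape is more complex than any degree-1 curve, so deg p = 2.
Next, reading off the gridlines: it meets the x-axis at x = 0 (among the integer gridlines); it crosses the y-axis at the gridline y = 0.
Finally, fitting integer coefficients to these (and the overall shape) gives p.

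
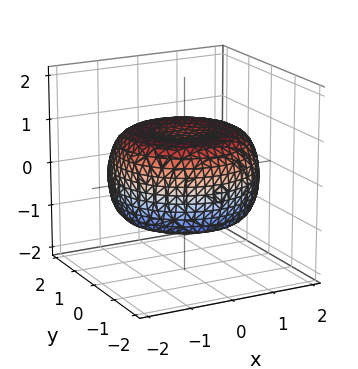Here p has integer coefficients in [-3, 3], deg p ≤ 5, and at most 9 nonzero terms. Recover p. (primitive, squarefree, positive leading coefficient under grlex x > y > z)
The degree is 4 — the shape is more complex than any degree-3 surface.
Symmetries: rotational symmetry about the z-axis ⇒ p depends on x, y only through x² + y².
Checking where it meets the axes: a circular section at z = -1 has radius exactly 1.
Fitting integer coefficients to these (and the overall shape) gives p.

x^4 + 2*x^2*y^2 + y^4 - 2*x^2 - 2*y^2 + 3*z^2 - 2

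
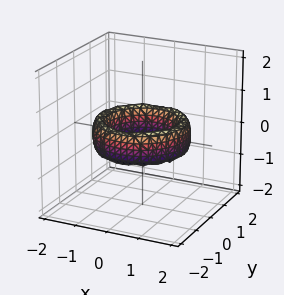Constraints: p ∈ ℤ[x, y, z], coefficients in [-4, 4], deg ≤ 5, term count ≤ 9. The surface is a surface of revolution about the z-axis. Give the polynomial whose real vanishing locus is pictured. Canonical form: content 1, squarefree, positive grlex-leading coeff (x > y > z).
deg p = 4. A generic line meets the surface in up to 4 points.
Symmetries: the surface is invariant under rotation about z: p = q(x² + y², z).
Reading off the gridlines: the x-axis gridline crossings are at x ∈ {-1, 1}; a circular section at z = 0 has radius exactly 1.
The integer polynomial consistent with all of this is the stated p. Check: (0, -1, 0) on the y-axis lies on the surface, and p(0, -1, 0) = 0. ✓

x^4 + 2*x^2*y^2 + y^4 - 3*x^2 - 3*y^2 + z^2 + 2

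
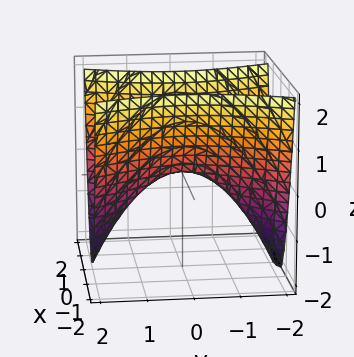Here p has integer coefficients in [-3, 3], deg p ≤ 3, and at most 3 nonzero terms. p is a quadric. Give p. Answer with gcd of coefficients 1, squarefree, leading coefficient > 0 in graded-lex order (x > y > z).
(a) The degree is 2 — a hyperbolic paraboloid; a quadric.
(b) Symmetries: mirror symmetry x ↦ −x ⇒ only even powers of x; mirror symmetry y ↦ −y ⇒ only even powers of y.
(c) Checking where it meets the axes: it crosses the x-axis at the gridline x = 0; it crosses the y-axis at the gridline y = 0; it meets the z-axis at z = 0 (among the integer gridlines).
(d) Putting this together gives p.

3*x^2 - y^2 - 2*z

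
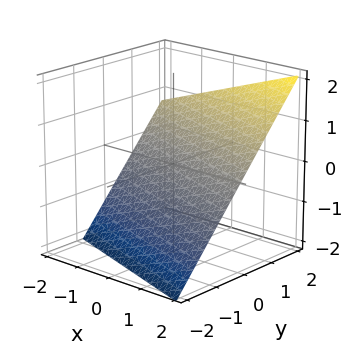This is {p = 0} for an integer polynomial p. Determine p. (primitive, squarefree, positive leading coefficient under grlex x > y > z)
(a) The degree is 1 — every cross-section is a straight line — this is a plane.
(b) From the axis intercepts and sections: it crosses the x-axis at the gridline x = 2.
(c) These observations pin down the coefficients.

x + 3*y - 3*z - 2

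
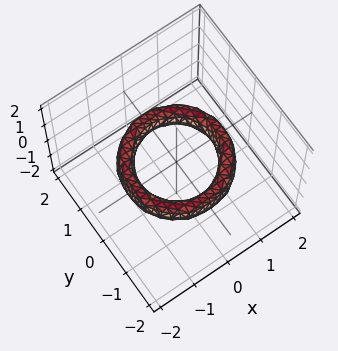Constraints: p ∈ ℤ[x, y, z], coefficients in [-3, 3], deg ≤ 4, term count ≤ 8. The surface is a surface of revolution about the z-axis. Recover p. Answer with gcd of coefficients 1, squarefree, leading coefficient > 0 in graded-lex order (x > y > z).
x^4 + 2*x^2*y^2 + y^4 - 3*x^2 - 3*y^2 + 2*z^2 + 2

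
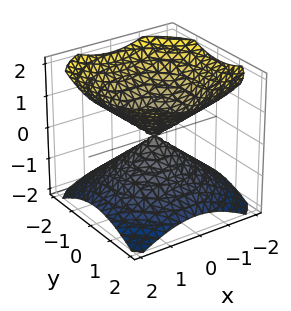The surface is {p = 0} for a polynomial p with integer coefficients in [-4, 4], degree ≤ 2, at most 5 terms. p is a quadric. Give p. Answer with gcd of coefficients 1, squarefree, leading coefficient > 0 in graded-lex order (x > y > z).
2*x^2 + 2*y^2 - 3*z^2

(a) There are 2 components.
(b) deg p = 2.
(c) Symmetries: the z ↦ −z reflection is a symmetry, so z appears only in even powers; the surface is invariant under rotation about z: p = q(x² + y², z).
(d) Against the integer gridlines: one x-axis crossing is at x = 0; a circular section at z = -1 has radius between 1 and 2; it meets the y-axis at y = 0 (among the integer gridlines).
(e) These observations pin down the coefficients.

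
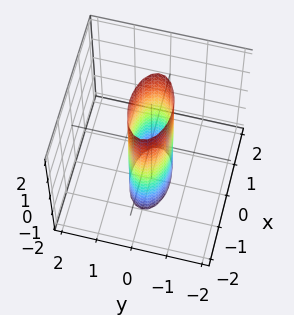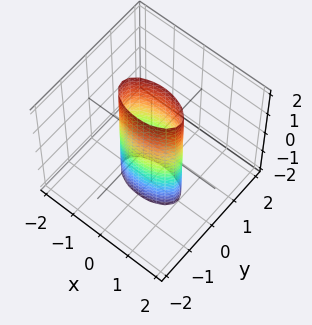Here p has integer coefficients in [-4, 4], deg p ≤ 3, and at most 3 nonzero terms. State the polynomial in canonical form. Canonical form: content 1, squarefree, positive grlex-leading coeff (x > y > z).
x^2 + 3*y^2 - 1

1. deg p = 2. A cylinder; a quadric.
2. Symmetries: mirror symmetry z ↦ −z ⇒ only even powers of z; it's symmetric under y → −y, forcing even powers of y; the x ↦ −x reflection is a symmetry, so x appears only in even powers.
3. From the axis intercepts and sections: among the integer gridlines, it crosses the x-axis at x ∈ {-1, 1}; no z-intercept at any integer in the box.
4. These observations pin down the coefficients.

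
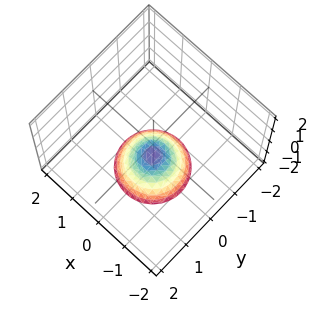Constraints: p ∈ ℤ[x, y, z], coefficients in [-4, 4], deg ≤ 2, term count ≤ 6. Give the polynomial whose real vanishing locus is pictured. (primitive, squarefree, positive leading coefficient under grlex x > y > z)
x^2 + y^2 + z + 1

The degree is 2 — a generic line meets the surface in up to 2 points.
Symmetries: rotational symmetry about the z-axis ⇒ p depends on x, y only through x² + y².
Against the integer gridlines: a circular section at z = -2 has radius exactly 1; it crosses the z-axis at the gridline z = -1; it misses every integer gridline on the x-axis.
Matching integer coefficients to the picture gives p.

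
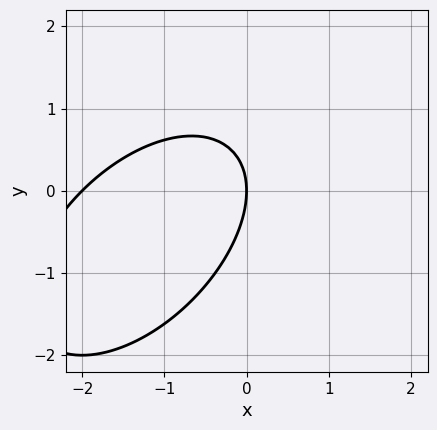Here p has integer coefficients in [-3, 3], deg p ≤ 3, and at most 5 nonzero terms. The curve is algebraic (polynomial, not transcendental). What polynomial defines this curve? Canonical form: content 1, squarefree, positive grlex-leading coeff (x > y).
x^2 - x*y + y^2 + 2*x

Degree: a generic line meets the curve in up to 2 points, so deg p = 2.
Observable constraints: among the integer gridlines, it crosses the x-axis at x ∈ {-2, 0}; it crosses the y-axis at the gridline y = 0.
Together with the visible shape, these determine p as stated.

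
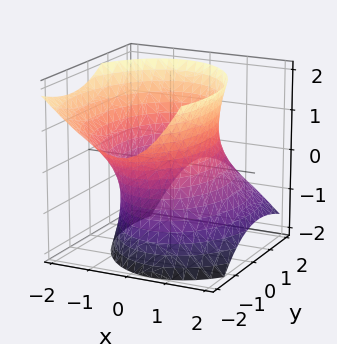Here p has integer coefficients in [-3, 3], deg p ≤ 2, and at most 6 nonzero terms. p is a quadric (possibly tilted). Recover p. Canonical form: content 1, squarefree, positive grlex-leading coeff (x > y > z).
(a) The degree is 2 — a generic line meets the surface in up to 2 points.
(b) Against the integer gridlines: the surface avoids every integer z-axis point in the box.
(c) The integer polynomial consistent with all of this is the stated p.

2*x^2 + x*z + y^2 + y*z - z^2 - 3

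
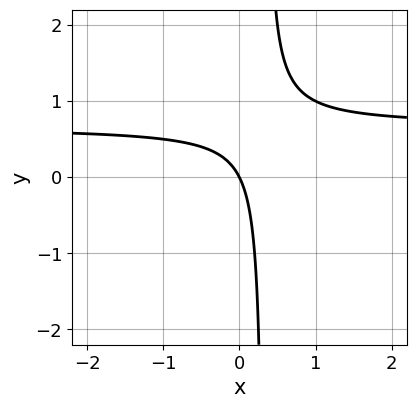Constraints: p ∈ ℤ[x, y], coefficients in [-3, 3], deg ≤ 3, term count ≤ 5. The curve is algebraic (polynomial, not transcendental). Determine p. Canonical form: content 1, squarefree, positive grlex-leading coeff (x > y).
3*x*y - 2*x - y

First, deg p = 2. No degree-1 curve has this shape.
Next, reading off the gridlines: one y-axis crossing is at y = 0; one x-axis crossing is at x = 0.
Finally, the integer polynomial consistent with all of this is the stated p.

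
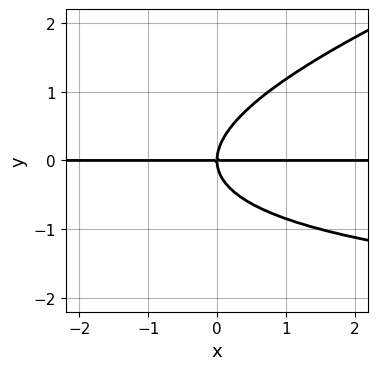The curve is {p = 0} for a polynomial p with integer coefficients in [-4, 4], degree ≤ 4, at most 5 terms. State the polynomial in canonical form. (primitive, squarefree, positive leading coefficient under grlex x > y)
First, the degree is 3 — a generic line meets the curve in up to 3 points.
Then, observable constraints: the visible x-axis segment lies entirely on the curve; it meets the y-axis at y = 0 (among the integer gridlines).
Finally, putting this together gives p.

x*y^2 - 3*y^3 + 3*x*y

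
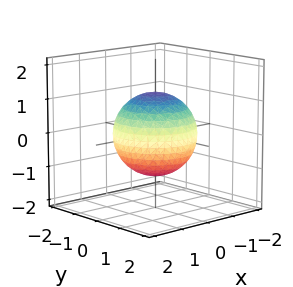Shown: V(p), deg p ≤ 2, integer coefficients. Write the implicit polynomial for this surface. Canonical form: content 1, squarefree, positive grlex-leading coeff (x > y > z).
First, deg p = 2. A closed, bounded, convex surface; a quadric.
Then, symmetries: mirror symmetry z ↦ −z ⇒ only even powers of z; rotational symmetry about the z-axis ⇒ p depends on x, y only through x² + y².
Then, observable constraints: a circular section at z = -1 has radius between 0 and 1.
Finally, these observations pin down the coefficients.

2*x^2 + 2*y^2 + 2*z^2 - 3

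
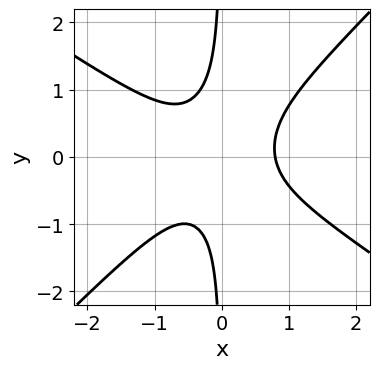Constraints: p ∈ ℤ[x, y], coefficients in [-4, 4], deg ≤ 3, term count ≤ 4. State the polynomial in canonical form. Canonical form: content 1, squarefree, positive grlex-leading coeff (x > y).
2*x^3 + x^2*y - 3*x*y^2 - 1

(a) The degree is 3 — no degree-2 curve has this shape.
(b) Against the integer gridlines: the curve avoids every integer y-axis point in the box.
(c) Fitting integer coefficients to these (and the overall shape) gives p.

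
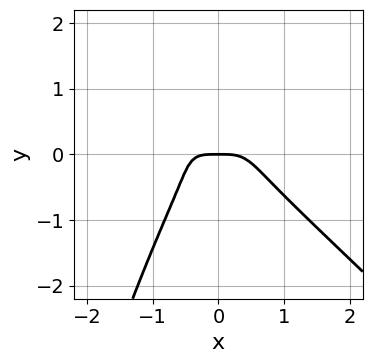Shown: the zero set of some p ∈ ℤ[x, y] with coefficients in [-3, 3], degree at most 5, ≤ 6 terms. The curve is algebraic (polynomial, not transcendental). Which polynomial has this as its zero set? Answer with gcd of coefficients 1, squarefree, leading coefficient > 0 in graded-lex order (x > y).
1. The degree is 4 — no degree-3 curve has this shape.
2. Observable constraints: one y-axis crossing is at y = 0; it meets the x-axis at x = 0 (among the integer gridlines).
3. Fitting integer coefficients to these (and the overall shape) gives p.

3*x^4 + 3*x^3*y + 2*y^3 + y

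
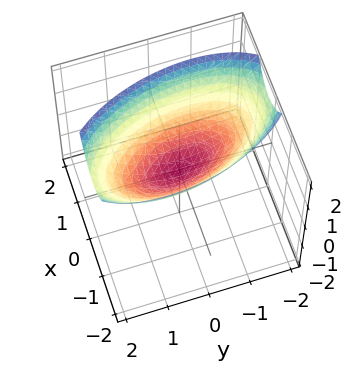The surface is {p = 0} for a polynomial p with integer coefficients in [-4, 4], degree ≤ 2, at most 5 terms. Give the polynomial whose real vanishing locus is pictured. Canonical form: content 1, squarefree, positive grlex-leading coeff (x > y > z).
Degree: no degree-1 surface has this shape, so deg p = 2.
Against the integer gridlines: one y-axis crossing is at y = 0; it crosses the x-axis at the gridline x = 0.
Putting this together gives p.

3*x^2 + x*y + y^2 - 3*z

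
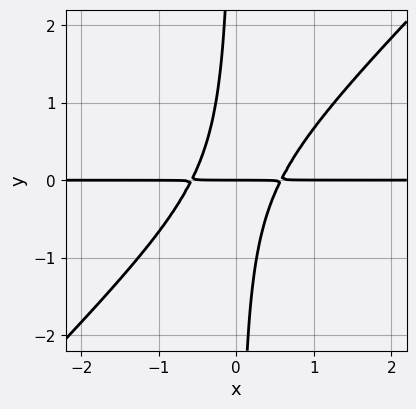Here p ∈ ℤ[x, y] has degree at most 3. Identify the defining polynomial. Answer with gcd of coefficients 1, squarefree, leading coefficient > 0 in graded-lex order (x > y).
deg p = 3. No degree-2 curve has this shape.
Observable constraints: the visible x-axis segment lies entirely on the curve; it crosses the y-axis at the gridline y = 0.
Putting this together gives p.

3*x^2*y - 3*x*y^2 - y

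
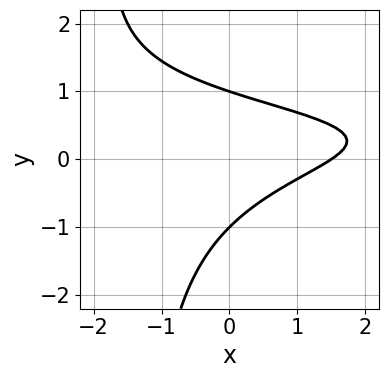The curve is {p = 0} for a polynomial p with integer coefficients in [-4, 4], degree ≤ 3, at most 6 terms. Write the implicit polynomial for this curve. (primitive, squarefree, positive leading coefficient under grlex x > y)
First, deg p = 3. A generic line meets the curve in up to 3 points.
Next, checking where it meets the axes: the y-axis gridline crossings are at y ∈ {-1, 1}.
Finally, matching integer coefficients to the picture gives p.

2*x*y^2 - 2*x*y + 3*y^2 + 2*x - 3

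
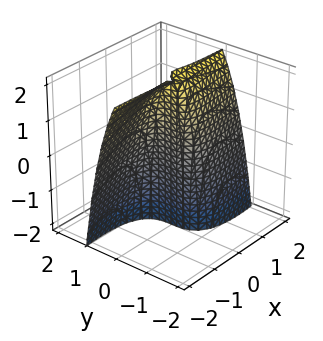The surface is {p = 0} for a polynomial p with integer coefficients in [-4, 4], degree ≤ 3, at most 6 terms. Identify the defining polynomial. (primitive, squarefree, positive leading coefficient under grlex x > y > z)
x^2*y - x*y^2 + 2*y^3 - x*z + 2*x

First, the degree is 3 — no degree-2 surface has this shape.
Then, reading off the gridlines: it meets the y-axis at y = 0 (among the integer gridlines); it crosses the x-axis at the gridline x = 0.
Finally, the integer polynomial consistent with all of this is the stated p. Check: (0, 0, -2) on the z-axis lies on the surface, and p(0, 0, -2) = 0. ✓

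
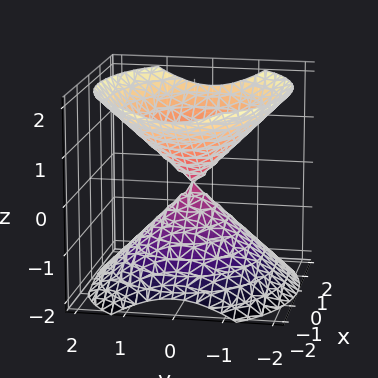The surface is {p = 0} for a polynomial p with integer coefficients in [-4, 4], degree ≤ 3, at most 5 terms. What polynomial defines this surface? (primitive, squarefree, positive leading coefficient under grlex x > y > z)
The picture has 2 separate pieces.
deg p = 2.
Symmetries: the y ↦ −y reflection is a symmetry, so y appears only in even powers; mirror symmetry z ↦ −z ⇒ only even powers of z; it's symmetric under x → −x, forcing even powers of x.
Reading off the gridlines: it crosses the z-axis at the gridline z = 0; it crosses the y-axis at the gridline y = 0; it crosses the x-axis at the gridline x = 0.
Together with the visible shape, these determine p as stated.

2*x^2 + 3*y^2 - 3*z^2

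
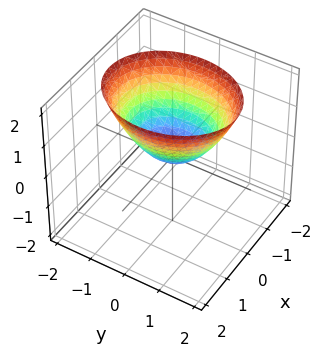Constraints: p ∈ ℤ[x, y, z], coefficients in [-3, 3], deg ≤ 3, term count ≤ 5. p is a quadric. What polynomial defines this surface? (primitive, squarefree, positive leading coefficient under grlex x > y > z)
(a) Degree: a single bowl opening along one axis; a quadric, so deg p = 2.
(b) Symmetries: it's symmetric under y → −y, forcing even powers of y; mirror symmetry x ↦ −x ⇒ only even powers of x.
(c) Checking where it meets the axes: it meets the y-axis at y = 0 (among the integer gridlines); one z-axis crossing is at z = 0; it meets the x-axis at x = 0 (among the integer gridlines).
(d) The integer polynomial consistent with all of this is the stated p.

3*x^2 + 2*y^2 - 3*z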